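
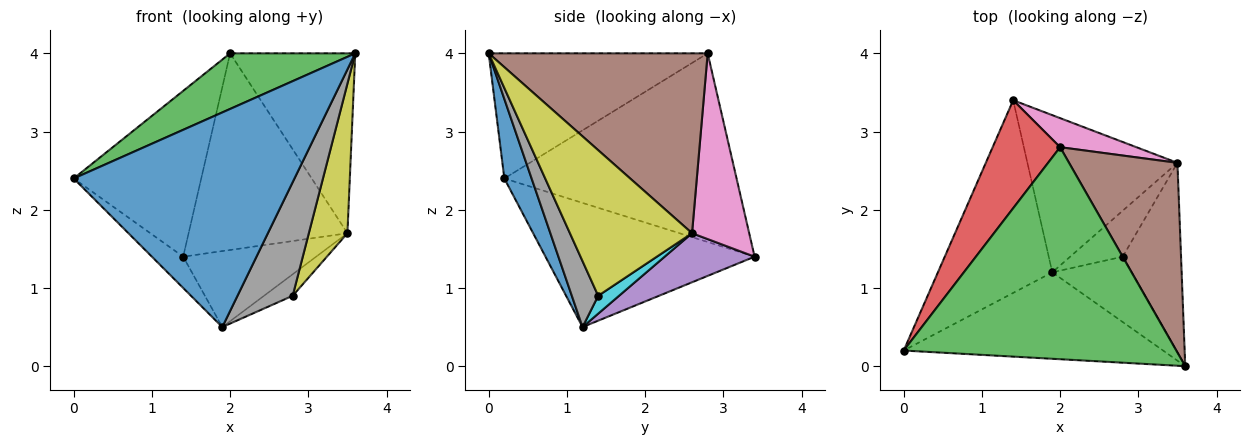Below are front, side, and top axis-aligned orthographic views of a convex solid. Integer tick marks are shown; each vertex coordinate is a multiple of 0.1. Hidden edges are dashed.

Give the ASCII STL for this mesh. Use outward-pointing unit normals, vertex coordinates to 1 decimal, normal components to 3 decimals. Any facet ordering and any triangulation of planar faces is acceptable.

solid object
 facet normal 0.114 -0.922 -0.371
  outer loop
   vertex 1.9 1.2 0.5
   vertex 3.6 0.0 4.0
   vertex 0.0 0.2 2.4
  endloop
 endfacet
 facet normal -0.731 0.109 -0.673
  outer loop
   vertex 1.9 1.2 0.5
   vertex 0.0 0.2 2.4
   vertex 1.4 3.4 1.4
  endloop
 endfacet
 facet normal -0.406 -0.232 0.884
  outer loop
   vertex 2.0 2.8 4.0
   vertex 0.0 0.2 2.4
   vertex 3.6 0.0 4.0
  endloop
 endfacet
 facet normal -0.836 0.459 0.299
  outer loop
   vertex 2.0 2.8 4.0
   vertex 1.4 3.4 1.4
   vertex 0.0 0.2 2.4
  endloop
 endfacet
 facet normal 0.282 0.418 -0.864
  outer loop
   vertex 3.5 2.6 1.7
   vertex 1.9 1.2 0.5
   vertex 1.4 3.4 1.4
  endloop
 endfacet
 facet normal 0.769 0.440 0.464
  outer loop
   vertex 3.5 2.6 1.7
   vertex 2.0 2.8 4.0
   vertex 3.6 0.0 4.0
  endloop
 endfacet
 facet normal 0.335 0.932 0.138
  outer loop
   vertex 3.5 2.6 1.7
   vertex 1.4 3.4 1.4
   vertex 2.0 2.8 4.0
  endloop
 endfacet
 facet normal 0.383 -0.801 -0.460
  outer loop
   vertex 2.8 1.4 0.9
   vertex 3.6 0.0 4.0
   vertex 1.9 1.2 0.5
  endloop
 endfacet
 facet normal 0.891 -0.282 -0.357
  outer loop
   vertex 2.8 1.4 0.9
   vertex 3.5 2.6 1.7
   vertex 3.6 0.0 4.0
  endloop
 endfacet
 facet normal 0.295 0.405 -0.865
  outer loop
   vertex 2.8 1.4 0.9
   vertex 1.9 1.2 0.5
   vertex 3.5 2.6 1.7
  endloop
 endfacet
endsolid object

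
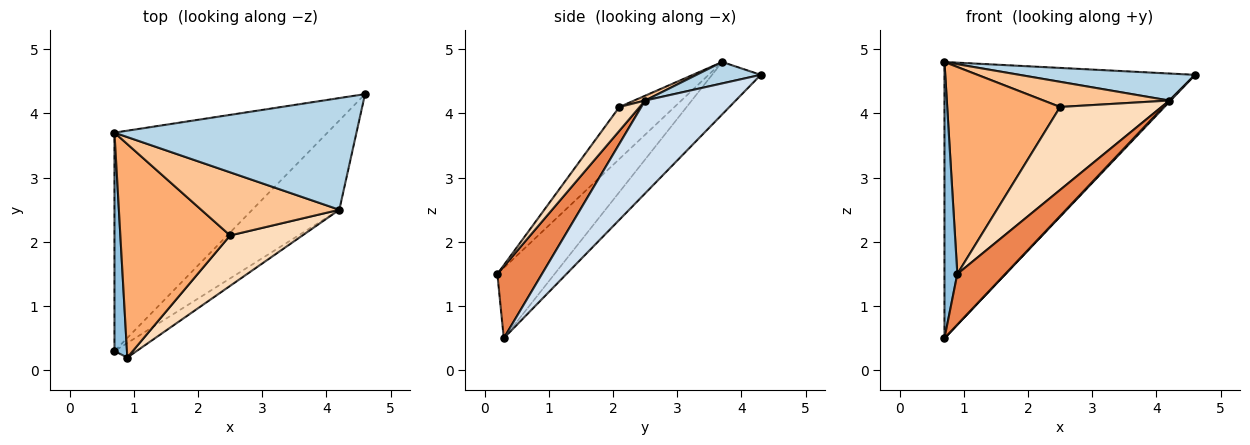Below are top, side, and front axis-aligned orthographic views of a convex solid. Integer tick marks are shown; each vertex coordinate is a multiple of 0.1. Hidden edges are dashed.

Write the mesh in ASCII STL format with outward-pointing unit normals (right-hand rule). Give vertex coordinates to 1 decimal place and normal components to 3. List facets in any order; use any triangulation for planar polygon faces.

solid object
 facet normal -0.151 0.775 -0.613
  outer loop
   vertex 0.7 0.3 0.5
   vertex 0.7 3.7 4.8
   vertex 4.6 4.3 4.6
  endloop
 endfacet
 facet normal -0.961 -0.216 0.171
  outer loop
   vertex 0.7 0.3 0.5
   vertex 0.9 0.2 1.5
   vertex 0.7 3.7 4.8
  endloop
 endfacet
 facet normal 0.086 -0.234 0.968
  outer loop
   vertex 4.2 2.5 4.2
   vertex 4.6 4.3 4.6
   vertex 0.7 3.7 4.8
  endloop
 endfacet
 facet normal 0.729 -0.010 -0.684
  outer loop
   vertex 4.2 2.5 4.2
   vertex 0.7 0.3 0.5
   vertex 4.6 4.3 4.6
  endloop
 endfacet
 facet normal 0.667 -0.716 -0.205
  outer loop
   vertex 4.2 2.5 4.2
   vertex 0.9 0.2 1.5
   vertex 0.7 0.3 0.5
  endloop
 endfacet
 facet normal -0.322 -0.659 0.680
  outer loop
   vertex 2.5 2.1 4.1
   vertex 0.7 3.7 4.8
   vertex 0.9 0.2 1.5
  endloop
 endfacet
 facet normal 0.032 -0.370 0.929
  outer loop
   vertex 2.5 2.1 4.1
   vertex 4.2 2.5 4.2
   vertex 0.7 3.7 4.8
  endloop
 endfacet
 facet normal 0.168 -0.842 0.512
  outer loop
   vertex 2.5 2.1 4.1
   vertex 0.9 0.2 1.5
   vertex 4.2 2.5 4.2
  endloop
 endfacet
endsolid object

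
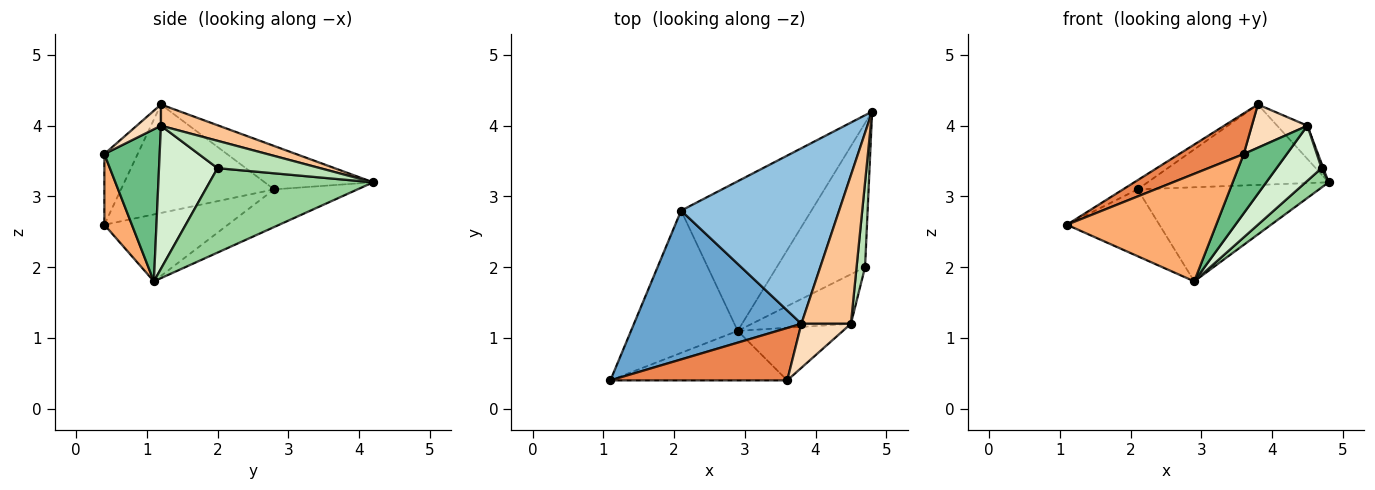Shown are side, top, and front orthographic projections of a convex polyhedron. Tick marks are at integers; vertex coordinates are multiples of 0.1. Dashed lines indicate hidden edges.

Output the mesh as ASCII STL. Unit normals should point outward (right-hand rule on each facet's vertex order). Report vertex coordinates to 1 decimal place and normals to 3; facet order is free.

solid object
 facet normal -0.543 0.052 0.838
  outer loop
   vertex 2.1 2.8 3.1
   vertex 1.1 0.4 2.6
   vertex 3.8 1.2 4.3
  endloop
 endfacet
 facet normal -0.242 0.404 0.882
  outer loop
   vertex 2.1 2.8 3.1
   vertex 3.8 1.2 4.3
   vertex 4.8 4.2 3.2
  endloop
 endfacet
 facet normal -0.494 0.370 -0.787
  outer loop
   vertex 2.1 2.8 3.1
   vertex 2.9 1.1 1.8
   vertex 1.1 0.4 2.6
  endloop
 endfacet
 facet normal -0.238 0.517 -0.822
  outer loop
   vertex 2.1 2.8 3.1
   vertex 4.8 4.2 3.2
   vertex 2.9 1.1 1.8
  endloop
 endfacet
 facet normal -0.301 -0.584 0.754
  outer loop
   vertex 3.6 0.4 3.6
   vertex 3.8 1.2 4.3
   vertex 1.1 0.4 2.6
  endloop
 endfacet
 facet normal 0.165 -0.896 -0.413
  outer loop
   vertex 3.6 0.4 3.6
   vertex 1.1 0.4 2.6
   vertex 2.9 1.1 1.8
  endloop
 endfacet
 facet normal 0.386 0.201 0.900
  outer loop
   vertex 4.5 1.2 4.0
   vertex 4.8 4.2 3.2
   vertex 3.8 1.2 4.3
  endloop
 endfacet
 facet normal 0.292 -0.670 0.682
  outer loop
   vertex 4.5 1.2 4.0
   vertex 3.8 1.2 4.3
   vertex 3.6 0.4 3.6
  endloop
 endfacet
 facet normal 0.692 -0.539 -0.479
  outer loop
   vertex 4.5 1.2 4.0
   vertex 3.6 0.4 3.6
   vertex 2.9 1.1 1.8
  endloop
 endfacet
 facet normal 0.688 -0.097 -0.719
  outer loop
   vertex 4.7 2.0 3.4
   vertex 2.9 1.1 1.8
   vertex 4.8 4.2 3.2
  endloop
 endfacet
 facet normal 0.955 -0.016 0.296
  outer loop
   vertex 4.7 2.0 3.4
   vertex 4.8 4.2 3.2
   vertex 4.5 1.2 4.0
  endloop
 endfacet
 facet normal 0.695 -0.535 -0.481
  outer loop
   vertex 4.7 2.0 3.4
   vertex 4.5 1.2 4.0
   vertex 2.9 1.1 1.8
  endloop
 endfacet
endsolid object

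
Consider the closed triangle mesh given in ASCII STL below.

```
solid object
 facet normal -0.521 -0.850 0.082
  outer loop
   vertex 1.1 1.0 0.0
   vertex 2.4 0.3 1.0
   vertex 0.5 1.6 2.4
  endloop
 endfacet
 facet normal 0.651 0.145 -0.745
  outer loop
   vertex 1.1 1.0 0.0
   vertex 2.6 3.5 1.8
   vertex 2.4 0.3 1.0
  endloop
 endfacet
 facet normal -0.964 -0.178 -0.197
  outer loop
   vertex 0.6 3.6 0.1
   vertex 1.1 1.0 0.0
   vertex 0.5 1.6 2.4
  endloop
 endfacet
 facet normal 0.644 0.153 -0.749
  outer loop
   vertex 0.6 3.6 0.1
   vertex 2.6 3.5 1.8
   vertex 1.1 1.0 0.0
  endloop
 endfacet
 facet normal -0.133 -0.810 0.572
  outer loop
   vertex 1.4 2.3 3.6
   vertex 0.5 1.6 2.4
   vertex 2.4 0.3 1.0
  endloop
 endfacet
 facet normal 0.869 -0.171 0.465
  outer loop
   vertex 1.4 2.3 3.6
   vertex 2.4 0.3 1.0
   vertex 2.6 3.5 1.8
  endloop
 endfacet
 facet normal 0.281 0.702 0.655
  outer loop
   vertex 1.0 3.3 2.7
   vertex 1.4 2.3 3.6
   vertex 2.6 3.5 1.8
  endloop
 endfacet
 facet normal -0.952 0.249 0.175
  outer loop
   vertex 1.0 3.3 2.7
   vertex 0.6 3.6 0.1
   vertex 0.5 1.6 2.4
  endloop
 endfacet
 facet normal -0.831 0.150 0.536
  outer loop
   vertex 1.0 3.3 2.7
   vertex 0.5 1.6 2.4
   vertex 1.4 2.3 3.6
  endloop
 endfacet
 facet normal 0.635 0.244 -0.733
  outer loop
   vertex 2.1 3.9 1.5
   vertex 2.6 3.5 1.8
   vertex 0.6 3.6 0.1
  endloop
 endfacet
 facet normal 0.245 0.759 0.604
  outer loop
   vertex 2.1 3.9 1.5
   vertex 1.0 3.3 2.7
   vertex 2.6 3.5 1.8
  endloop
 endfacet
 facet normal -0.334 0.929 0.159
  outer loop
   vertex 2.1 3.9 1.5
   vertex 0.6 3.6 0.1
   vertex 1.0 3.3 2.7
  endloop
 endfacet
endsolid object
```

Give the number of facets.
12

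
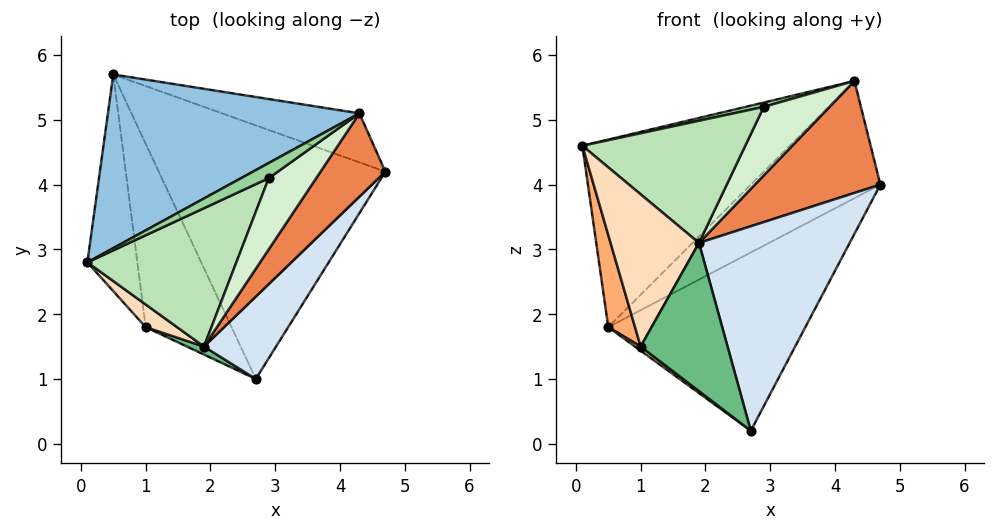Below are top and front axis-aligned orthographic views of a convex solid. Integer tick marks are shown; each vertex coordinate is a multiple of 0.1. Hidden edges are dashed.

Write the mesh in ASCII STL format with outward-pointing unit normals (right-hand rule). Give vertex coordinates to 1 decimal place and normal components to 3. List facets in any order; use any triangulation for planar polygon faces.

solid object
 facet normal 0.535 0.486 -0.691
  outer loop
   vertex 2.7 1.0 0.2
   vertex 0.5 5.7 1.8
   vertex 4.7 4.2 4.0
  endloop
 endfacet
 facet normal -0.491 0.639 0.592
  outer loop
   vertex 4.3 5.1 5.6
   vertex 0.5 5.7 1.8
   vertex 0.1 2.8 4.6
  endloop
 endfacet
 facet normal 0.469 0.815 -0.341
  outer loop
   vertex 4.3 5.1 5.6
   vertex 4.7 4.2 4.0
   vertex 0.5 5.7 1.8
  endloop
 endfacet
 facet normal 0.612 -0.733 0.295
  outer loop
   vertex 1.9 1.5 3.1
   vertex 2.7 1.0 0.2
   vertex 4.7 4.2 4.0
  endloop
 endfacet
 facet normal 0.503 -0.694 0.516
  outer loop
   vertex 1.9 1.5 3.1
   vertex 4.7 4.2 4.0
   vertex 4.3 5.1 5.6
  endloop
 endfacet
 facet normal -0.964 -0.105 -0.246
  outer loop
   vertex 1.0 1.8 1.5
   vertex 0.1 2.8 4.6
   vertex 0.5 5.7 1.8
  endloop
 endfacet
 facet normal -0.613 -0.018 -0.790
  outer loop
   vertex 1.0 1.8 1.5
   vertex 0.5 5.7 1.8
   vertex 2.7 1.0 0.2
  endloop
 endfacet
 facet normal -0.509 -0.851 0.127
  outer loop
   vertex 1.0 1.8 1.5
   vertex 1.9 1.5 3.1
   vertex 0.1 2.8 4.6
  endloop
 endfacet
 facet normal -0.394 -0.918 0.050
  outer loop
   vertex 1.0 1.8 1.5
   vertex 2.7 1.0 0.2
   vertex 1.9 1.5 3.1
  endloop
 endfacet
 facet normal -0.078 -0.274 0.959
  outer loop
   vertex 2.9 4.1 5.2
   vertex 4.3 5.1 5.6
   vertex 0.1 2.8 4.6
  endloop
 endfacet
 facet normal 0.145 -0.655 0.742
  outer loop
   vertex 2.9 4.1 5.2
   vertex 0.1 2.8 4.6
   vertex 1.9 1.5 3.1
  endloop
 endfacet
 facet normal 0.278 -0.666 0.692
  outer loop
   vertex 2.9 4.1 5.2
   vertex 1.9 1.5 3.1
   vertex 4.3 5.1 5.6
  endloop
 endfacet
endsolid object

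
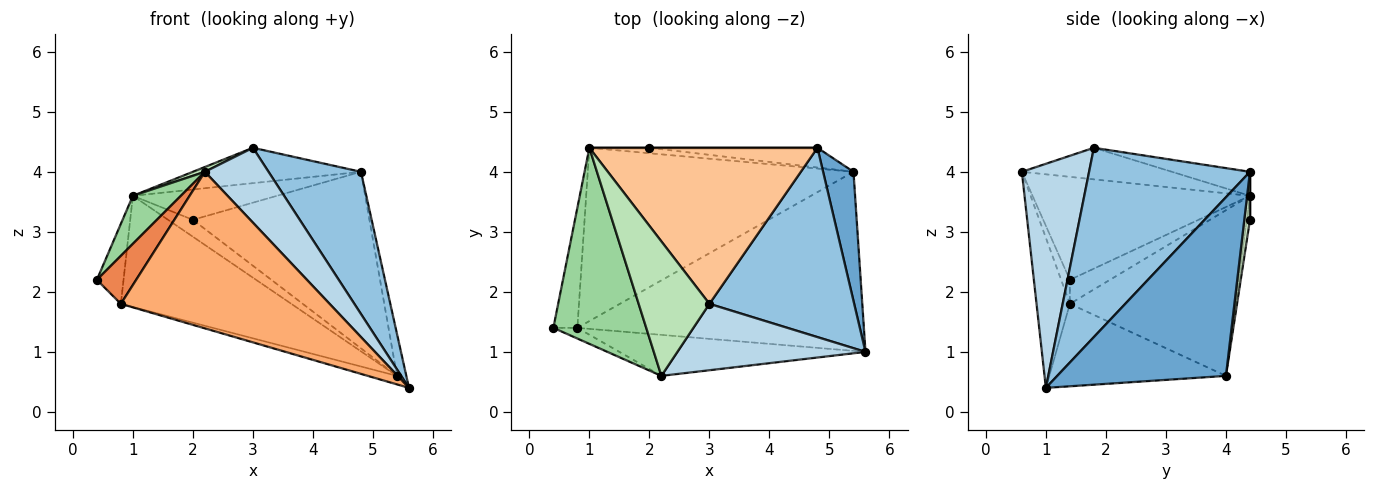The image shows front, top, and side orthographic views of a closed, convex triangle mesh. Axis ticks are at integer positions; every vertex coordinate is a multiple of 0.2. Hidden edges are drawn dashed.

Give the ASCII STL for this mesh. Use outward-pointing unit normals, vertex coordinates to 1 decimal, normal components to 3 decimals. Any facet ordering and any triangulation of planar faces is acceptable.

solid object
 facet normal 0.984 0.054 0.167
  outer loop
   vertex 5.4 4.0 0.6
   vertex 4.8 4.4 4.0
   vertex 5.6 1.0 0.4
  endloop
 endfacet
 facet normal 0.723 -0.415 0.553
  outer loop
   vertex 3.0 1.8 4.4
   vertex 5.6 1.0 0.4
   vertex 4.8 4.4 4.0
  endloop
 endfacet
 facet normal 0.620 -0.587 0.520
  outer loop
   vertex 3.0 1.8 4.4
   vertex 2.2 0.6 4.0
   vertex 5.6 1.0 0.4
  endloop
 endfacet
 facet normal -0.276 0.046 -0.960
  outer loop
   vertex 0.8 1.4 1.8
   vertex 5.4 4.0 0.6
   vertex 5.6 1.0 0.4
  endloop
 endfacet
 facet normal -0.212 -0.954 -0.212
  outer loop
   vertex 0.8 1.4 1.8
   vertex 2.2 0.6 4.0
   vertex 0.4 1.4 2.2
  endloop
 endfacet
 facet normal -0.153 -0.956 -0.250
  outer loop
   vertex 0.8 1.4 1.8
   vertex 5.6 1.0 0.4
   vertex 2.2 0.6 4.0
  endloop
 endfacet
 facet normal -0.102 0.220 0.970
  outer loop
   vertex 1.0 4.4 3.6
   vertex 3.0 1.8 4.4
   vertex 4.8 4.4 4.0
  endloop
 endfacet
 facet normal -0.640 0.426 -0.640
  outer loop
   vertex 1.0 4.4 3.6
   vertex 0.8 1.4 1.8
   vertex 0.4 1.4 2.2
  endloop
 endfacet
 facet normal -0.465 0.478 -0.745
  outer loop
   vertex 1.0 4.4 3.6
   vertex 5.4 4.0 0.6
   vertex 0.8 1.4 1.8
  endloop
 endfacet
 facet normal -0.733 -0.162 0.661
  outer loop
   vertex 1.0 4.4 3.6
   vertex 0.4 1.4 2.2
   vertex 2.2 0.6 4.0
  endloop
 endfacet
 facet normal -0.407 -0.033 0.913
  outer loop
   vertex 1.0 4.4 3.6
   vertex 2.2 0.6 4.0
   vertex 3.0 1.8 4.4
  endloop
 endfacet
 facet normal 0.032 0.993 -0.111
  outer loop
   vertex 2.0 4.4 3.2
   vertex 4.8 4.4 4.0
   vertex 5.4 4.0 0.6
  endloop
 endfacet
 facet normal 0.000 1.000 0.000
  outer loop
   vertex 2.0 4.4 3.2
   vertex 1.0 4.4 3.6
   vertex 4.8 4.4 4.0
  endloop
 endfacet
 facet normal -0.122 0.945 -0.305
  outer loop
   vertex 2.0 4.4 3.2
   vertex 5.4 4.0 0.6
   vertex 1.0 4.4 3.6
  endloop
 endfacet
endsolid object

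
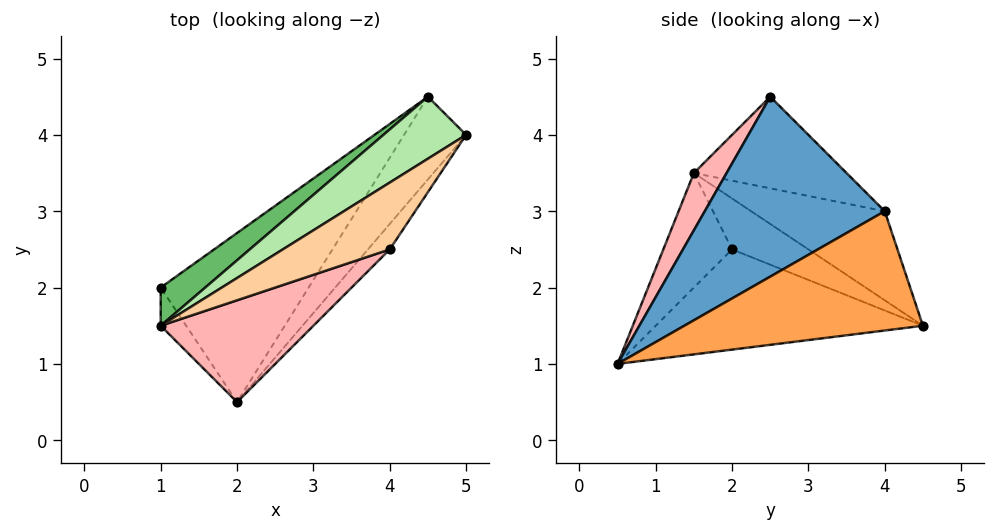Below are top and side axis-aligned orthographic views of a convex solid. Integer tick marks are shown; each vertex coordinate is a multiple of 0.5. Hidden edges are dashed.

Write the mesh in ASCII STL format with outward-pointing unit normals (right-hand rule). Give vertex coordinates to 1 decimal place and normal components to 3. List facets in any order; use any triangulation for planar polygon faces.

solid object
 facet normal 0.782 -0.616 -0.095
  outer loop
   vertex 4.0 2.5 4.5
   vertex 2.0 0.5 1.0
   vertex 5.0 4.0 3.0
  endloop
 endfacet
 facet normal -0.511 0.413 -0.754
  outer loop
   vertex 4.5 4.5 1.5
   vertex 2.0 0.5 1.0
   vertex 1.0 2.0 2.5
  endloop
 endfacet
 facet normal 0.795 -0.445 -0.413
  outer loop
   vertex 4.5 4.5 1.5
   vertex 5.0 4.0 3.0
   vertex 2.0 0.5 1.0
  endloop
 endfacet
 facet normal -0.418 0.766 0.488
  outer loop
   vertex 1.0 1.5 3.5
   vertex 4.0 2.5 4.5
   vertex 5.0 4.0 3.0
  endloop
 endfacet
 facet normal -0.455 0.796 0.398
  outer loop
   vertex 1.0 1.5 3.5
   vertex 4.5 4.5 1.5
   vertex 1.0 2.0 2.5
  endloop
 endfacet
 facet normal -0.445 0.795 0.413
  outer loop
   vertex 1.0 1.5 3.5
   vertex 5.0 4.0 3.0
   vertex 4.5 4.5 1.5
  endloop
 endfacet
 facet normal -0.896 -0.398 -0.199
  outer loop
   vertex 1.0 1.5 3.5
   vertex 1.0 2.0 2.5
   vertex 2.0 0.5 1.0
  endloop
 endfacet
 facet normal 0.158 -0.894 0.420
  outer loop
   vertex 1.0 1.5 3.5
   vertex 2.0 0.5 1.0
   vertex 4.0 2.5 4.5
  endloop
 endfacet
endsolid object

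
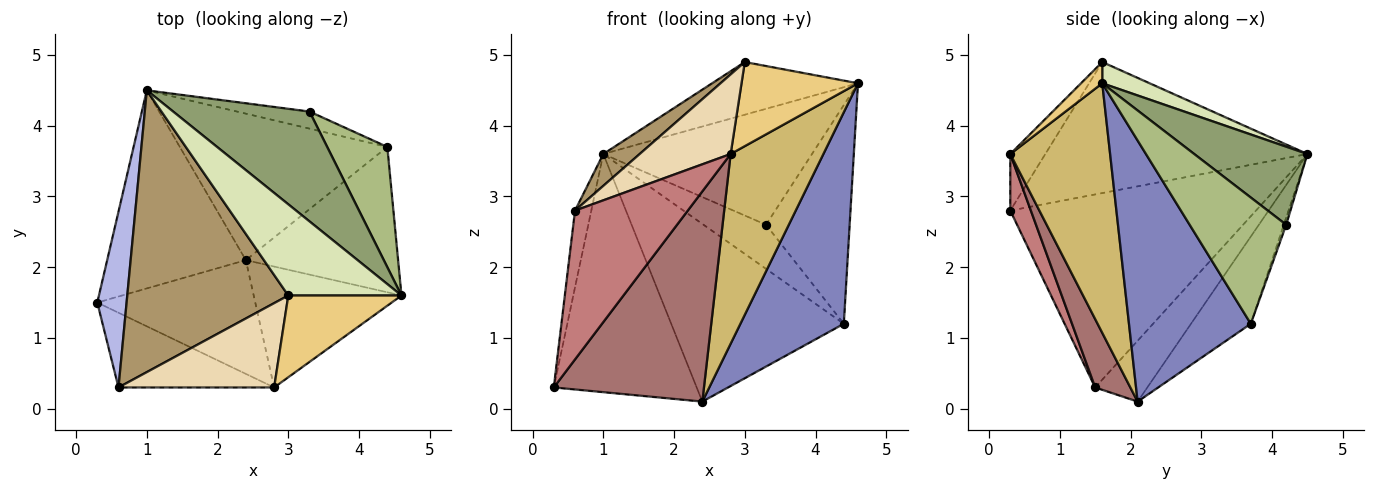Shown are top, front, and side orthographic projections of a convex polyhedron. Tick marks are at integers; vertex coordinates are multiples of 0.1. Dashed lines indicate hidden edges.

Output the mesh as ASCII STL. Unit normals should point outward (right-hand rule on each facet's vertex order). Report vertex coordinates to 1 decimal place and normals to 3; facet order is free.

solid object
 facet normal -0.270 0.740 -0.616
  outer loop
   vertex 2.4 2.1 0.1
   vertex 0.3 1.5 0.3
   vertex 1.0 4.5 3.6
  endloop
 endfacet
 facet normal 0.697 -0.591 -0.406
  outer loop
   vertex 4.4 3.7 1.2
   vertex 4.6 1.6 4.6
   vertex 2.4 2.1 0.1
  endloop
 endfacet
 facet normal -0.258 0.745 -0.614
  outer loop
   vertex 4.4 3.7 1.2
   vertex 2.4 2.1 0.1
   vertex 1.0 4.5 3.6
  endloop
 endfacet
 facet normal -0.987 0.065 0.150
  outer loop
   vertex 0.6 0.3 2.8
   vertex 1.0 4.5 3.6
   vertex 0.3 1.5 0.3
  endloop
 endfacet
 facet normal 0.366 0.675 0.640
  outer loop
   vertex 3.3 4.2 2.6
   vertex 1.0 4.5 3.6
   vertex 4.6 1.6 4.6
  endloop
 endfacet
 facet normal 0.711 0.616 0.339
  outer loop
   vertex 3.3 4.2 2.6
   vertex 4.6 1.6 4.6
   vertex 4.4 3.7 1.2
  endloop
 endfacet
 facet normal -0.035 0.932 -0.361
  outer loop
   vertex 3.3 4.2 2.6
   vertex 4.4 3.7 1.2
   vertex 1.0 4.5 3.6
  endloop
 endfacet
 facet normal 0.160 0.494 0.855
  outer loop
   vertex 3.0 1.6 4.9
   vertex 4.6 1.6 4.6
   vertex 1.0 4.5 3.6
  endloop
 endfacet
 facet normal -0.629 -0.087 0.773
  outer loop
   vertex 3.0 1.6 4.9
   vertex 1.0 4.5 3.6
   vertex 0.6 0.3 2.8
  endloop
 endfacet
 facet normal 0.672 -0.624 -0.398
  outer loop
   vertex 2.8 0.3 3.6
   vertex 2.4 2.1 0.1
   vertex 4.6 1.6 4.6
  endloop
 endfacet
 facet normal 0.130 -0.711 0.691
  outer loop
   vertex 2.8 0.3 3.6
   vertex 4.6 1.6 4.6
   vertex 3.0 1.6 4.9
  endloop
 endfacet
 facet normal -0.256 -0.664 0.703
  outer loop
   vertex 2.8 0.3 3.6
   vertex 3.0 1.6 4.9
   vertex 0.6 0.3 2.8
  endloop
 endfacet
 facet normal 0.202 -0.861 -0.466
  outer loop
   vertex 2.8 0.3 3.6
   vertex 0.3 1.5 0.3
   vertex 2.4 2.1 0.1
  endloop
 endfacet
 facet normal 0.161 -0.882 -0.443
  outer loop
   vertex 2.8 0.3 3.6
   vertex 0.6 0.3 2.8
   vertex 0.3 1.5 0.3
  endloop
 endfacet
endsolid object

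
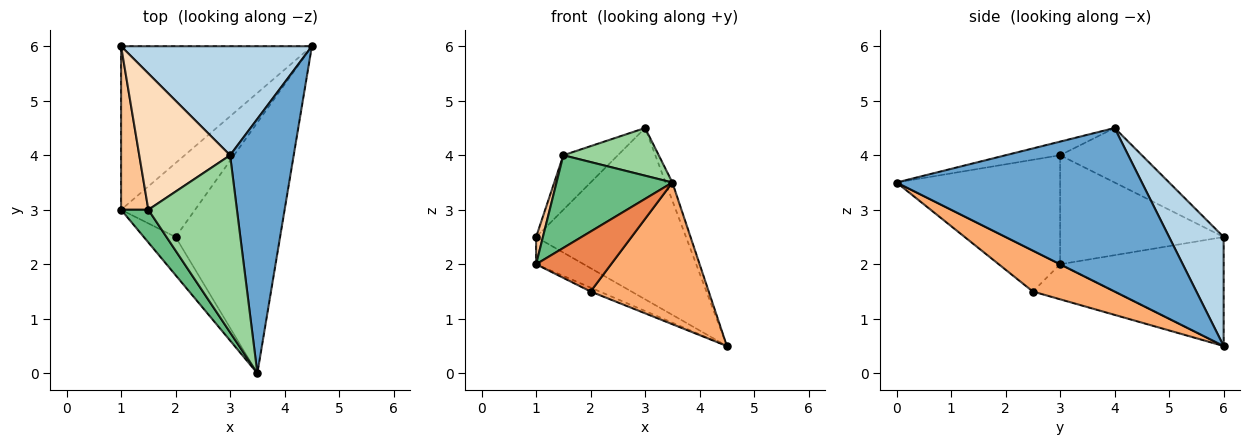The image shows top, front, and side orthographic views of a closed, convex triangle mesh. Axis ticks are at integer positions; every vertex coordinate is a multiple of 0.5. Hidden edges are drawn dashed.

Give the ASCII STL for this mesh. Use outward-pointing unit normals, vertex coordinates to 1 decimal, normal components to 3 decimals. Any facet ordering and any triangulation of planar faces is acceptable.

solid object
 facet normal 0.932 0.026 0.362
  outer loop
   vertex 3.0 4.0 4.5
   vertex 3.5 0.0 3.5
   vertex 4.5 6.0 0.5
  endloop
 endfacet
 facet normal -0.491 0.143 -0.859
  outer loop
   vertex 1.0 6.0 2.5
   vertex 4.5 6.0 0.5
   vertex 1.0 3.0 2.0
  endloop
 endfacet
 facet normal 0.293 0.807 0.513
  outer loop
   vertex 1.0 6.0 2.5
   vertex 3.0 4.0 4.5
   vertex 4.5 6.0 0.5
  endloop
 endfacet
 facet normal -0.428 0.048 -0.903
  outer loop
   vertex 2.0 2.5 1.5
   vertex 1.0 3.0 2.0
   vertex 4.5 6.0 0.5
  endloop
 endfacet
 facet normal -0.568 -0.694 -0.442
  outer loop
   vertex 2.0 2.5 1.5
   vertex 3.5 0.0 3.5
   vertex 1.0 3.0 2.0
  endloop
 endfacet
 facet normal 0.322 -0.466 -0.824
  outer loop
   vertex 2.0 2.5 1.5
   vertex 4.5 6.0 0.5
   vertex 3.5 0.0 3.5
  endloop
 endfacet
 facet normal -0.969 -0.040 0.242
  outer loop
   vertex 1.5 3.0 4.0
   vertex 1.0 6.0 2.5
   vertex 1.0 3.0 2.0
  endloop
 endfacet
 facet normal -0.487 0.324 0.811
  outer loop
   vertex 1.5 3.0 4.0
   vertex 3.0 4.0 4.5
   vertex 1.0 6.0 2.5
  endloop
 endfacet
 facet normal -0.800 -0.566 0.200
  outer loop
   vertex 1.5 3.0 4.0
   vertex 1.0 3.0 2.0
   vertex 3.5 0.0 3.5
  endloop
 endfacet
 facet normal -0.147 -0.257 0.955
  outer loop
   vertex 1.5 3.0 4.0
   vertex 3.5 0.0 3.5
   vertex 3.0 4.0 4.5
  endloop
 endfacet
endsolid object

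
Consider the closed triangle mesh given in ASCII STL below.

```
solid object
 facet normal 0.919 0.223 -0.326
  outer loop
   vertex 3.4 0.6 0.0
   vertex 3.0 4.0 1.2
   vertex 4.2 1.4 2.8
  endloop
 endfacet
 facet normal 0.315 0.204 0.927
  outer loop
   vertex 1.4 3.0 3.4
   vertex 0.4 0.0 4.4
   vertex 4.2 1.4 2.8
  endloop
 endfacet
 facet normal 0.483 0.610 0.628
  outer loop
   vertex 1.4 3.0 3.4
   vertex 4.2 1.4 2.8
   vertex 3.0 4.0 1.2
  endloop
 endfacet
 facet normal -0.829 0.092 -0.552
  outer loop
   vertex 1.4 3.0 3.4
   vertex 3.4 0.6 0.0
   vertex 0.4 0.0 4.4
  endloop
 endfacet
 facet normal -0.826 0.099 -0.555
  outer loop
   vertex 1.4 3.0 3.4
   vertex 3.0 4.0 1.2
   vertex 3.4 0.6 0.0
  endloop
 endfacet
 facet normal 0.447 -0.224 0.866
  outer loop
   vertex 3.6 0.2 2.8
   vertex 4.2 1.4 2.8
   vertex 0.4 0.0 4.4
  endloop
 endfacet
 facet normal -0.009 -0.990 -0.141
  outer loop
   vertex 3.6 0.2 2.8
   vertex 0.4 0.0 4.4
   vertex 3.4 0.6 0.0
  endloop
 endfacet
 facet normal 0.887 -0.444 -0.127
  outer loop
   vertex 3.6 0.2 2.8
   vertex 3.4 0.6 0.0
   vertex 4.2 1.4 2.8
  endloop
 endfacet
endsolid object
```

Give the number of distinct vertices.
6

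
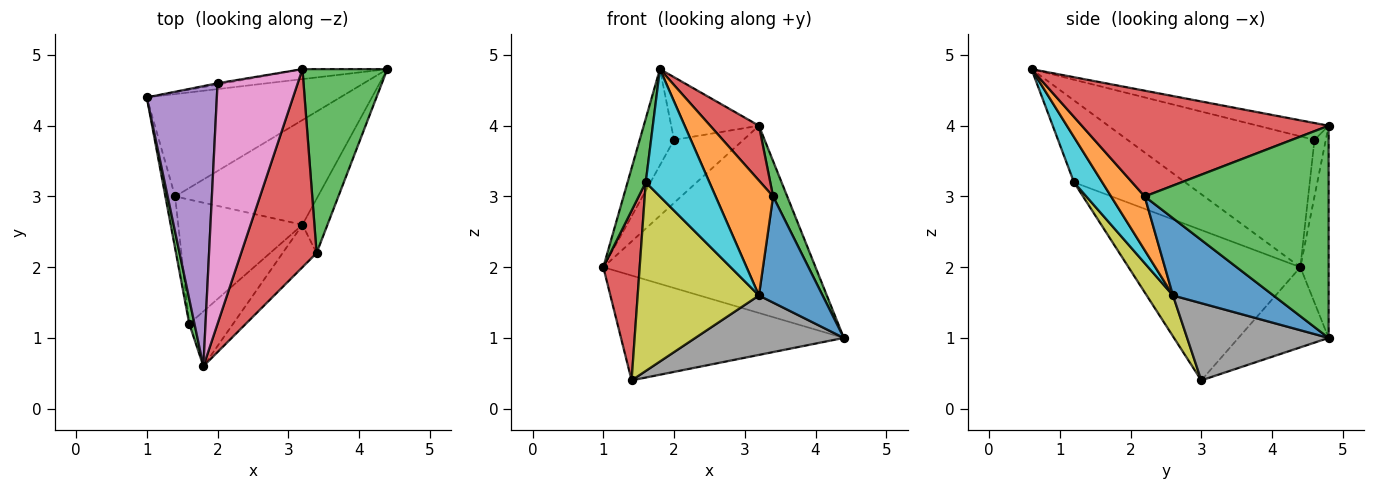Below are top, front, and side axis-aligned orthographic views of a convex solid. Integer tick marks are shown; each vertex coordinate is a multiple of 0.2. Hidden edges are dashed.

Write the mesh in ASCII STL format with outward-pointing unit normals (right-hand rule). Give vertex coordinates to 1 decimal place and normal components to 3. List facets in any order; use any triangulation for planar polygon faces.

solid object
 facet normal -0.278 0.687 -0.671
  outer loop
   vertex 1.4 3.0 0.4
   vertex 1.0 4.4 2.0
   vertex 4.4 4.8 1.0
  endloop
 endfacet
 facet normal -0.132 0.990 -0.053
  outer loop
   vertex 3.2 4.8 4.0
   vertex 4.4 4.8 1.0
   vertex 1.0 4.4 2.0
  endloop
 endfacet
 facet normal -0.985 -0.161 0.063
  outer loop
   vertex 1.6 1.2 3.2
   vertex 1.8 0.6 4.8
   vertex 1.0 4.4 2.0
  endloop
 endfacet
 facet normal -0.976 -0.207 -0.063
  outer loop
   vertex 1.6 1.2 3.2
   vertex 1.0 4.4 2.0
   vertex 1.4 3.0 0.4
  endloop
 endfacet
 facet normal -0.870 0.160 0.466
  outer loop
   vertex 2.0 4.6 3.8
   vertex 1.0 4.4 2.0
   vertex 1.8 0.6 4.8
  endloop
 endfacet
 facet normal -0.161 0.987 -0.020
  outer loop
   vertex 2.0 4.6 3.8
   vertex 3.2 4.8 4.0
   vertex 1.0 4.4 2.0
  endloop
 endfacet
 facet normal -0.199 0.247 0.948
  outer loop
   vertex 2.0 4.6 3.8
   vertex 1.8 0.6 4.8
   vertex 3.2 4.8 4.0
  endloop
 endfacet
 facet normal 0.425 -0.447 -0.787
  outer loop
   vertex 3.2 2.6 1.6
   vertex 1.4 3.0 0.4
   vertex 4.4 4.8 1.0
  endloop
 endfacet
 facet normal 0.178 -0.822 -0.541
  outer loop
   vertex 3.2 2.6 1.6
   vertex 1.6 1.2 3.2
   vertex 1.4 3.0 0.4
  endloop
 endfacet
 facet normal 0.378 -0.850 -0.366
  outer loop
   vertex 3.2 2.6 1.6
   vertex 1.8 0.6 4.8
   vertex 1.6 1.2 3.2
  endloop
 endfacet
 facet normal 0.815 -0.516 -0.264
  outer loop
   vertex 3.4 2.2 3.0
   vertex 3.2 2.6 1.6
   vertex 4.4 4.8 1.0
  endloop
 endfacet
 facet normal 0.481 -0.823 -0.304
  outer loop
   vertex 3.4 2.2 3.0
   vertex 1.8 0.6 4.8
   vertex 3.2 2.6 1.6
  endloop
 endfacet
 facet normal 0.926 -0.071 0.370
  outer loop
   vertex 3.4 2.2 3.0
   vertex 4.4 4.8 1.0
   vertex 3.2 4.8 4.0
  endloop
 endfacet
 facet normal 0.804 -0.159 0.573
  outer loop
   vertex 3.4 2.2 3.0
   vertex 3.2 4.8 4.0
   vertex 1.8 0.6 4.8
  endloop
 endfacet
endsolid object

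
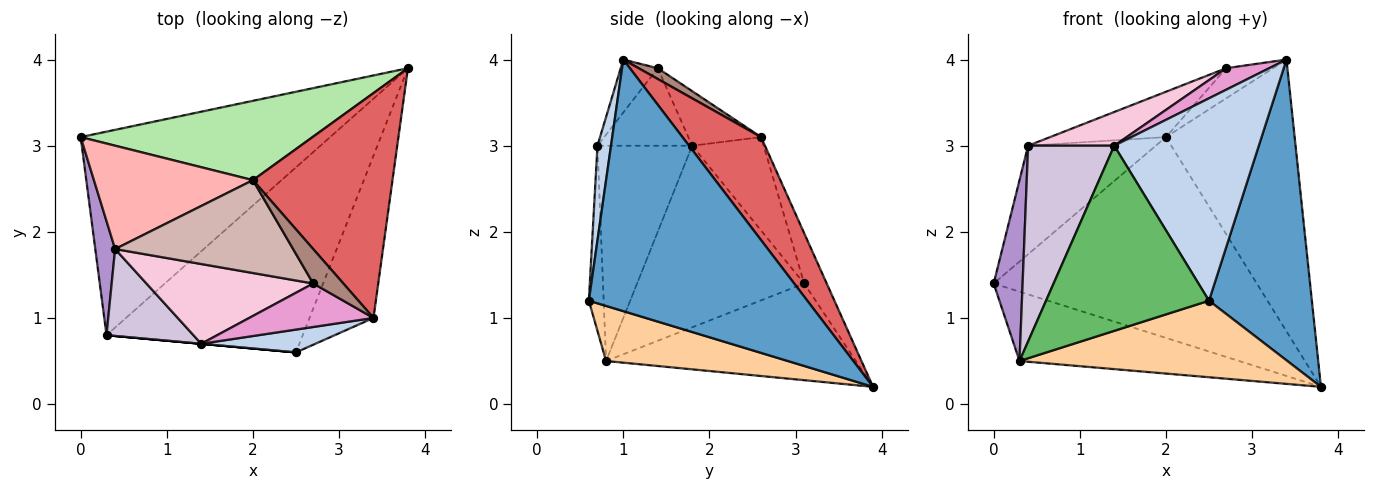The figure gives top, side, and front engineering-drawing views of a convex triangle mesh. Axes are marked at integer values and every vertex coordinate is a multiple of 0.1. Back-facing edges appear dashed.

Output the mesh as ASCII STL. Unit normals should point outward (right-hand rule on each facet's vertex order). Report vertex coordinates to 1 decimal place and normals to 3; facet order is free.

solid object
 facet normal 0.882 -0.415 -0.224
  outer loop
   vertex 3.4 1.0 4.0
   vertex 2.5 0.6 1.2
   vertex 3.8 3.9 0.2
  endloop
 endfacet
 facet normal 0.093 -0.989 0.112
  outer loop
   vertex 1.4 0.7 3.0
   vertex 2.5 0.6 1.2
   vertex 3.4 1.0 4.0
  endloop
 endfacet
 facet normal -0.344 0.303 -0.889
  outer loop
   vertex 0.3 0.8 0.5
   vertex 0.0 3.1 1.4
   vertex 3.8 3.9 0.2
  endloop
 endfacet
 facet normal 0.251 -0.370 -0.895
  outer loop
   vertex 0.3 0.8 0.5
   vertex 3.8 3.9 0.2
   vertex 2.5 0.6 1.2
  endloop
 endfacet
 facet normal -0.091 -0.996 0.000
  outer loop
   vertex 0.3 0.8 0.5
   vertex 2.5 0.6 1.2
   vertex 1.4 0.7 3.0
  endloop
 endfacet
 facet normal -0.080 0.927 0.366
  outer loop
   vertex 2.0 2.6 3.1
   vertex 3.8 3.9 0.2
   vertex 0.0 3.1 1.4
  endloop
 endfacet
 facet normal 0.426 0.697 0.577
  outer loop
   vertex 2.0 2.6 3.1
   vertex 3.4 1.0 4.0
   vertex 3.8 3.9 0.2
  endloop
 endfacet
 facet normal -0.376 0.671 0.639
  outer loop
   vertex 0.4 1.8 3.0
   vertex 2.0 2.6 3.1
   vertex 0.0 3.1 1.4
  endloop
 endfacet
 facet normal -0.980 -0.170 0.107
  outer loop
   vertex 0.4 1.8 3.0
   vertex 0.0 3.1 1.4
   vertex 0.3 0.8 0.5
  endloop
 endfacet
 facet normal -0.709 -0.645 0.286
  outer loop
   vertex 0.4 1.8 3.0
   vertex 0.3 0.8 0.5
   vertex 1.4 0.7 3.0
  endloop
 endfacet
 facet normal 0.260 0.636 0.727
  outer loop
   vertex 2.7 1.4 3.9
   vertex 3.4 1.0 4.0
   vertex 2.0 2.6 3.1
  endloop
 endfacet
 facet normal -0.266 0.423 0.866
  outer loop
   vertex 2.7 1.4 3.9
   vertex 2.0 2.6 3.1
   vertex 0.4 1.8 3.0
  endloop
 endfacet
 facet normal -0.356 -0.415 0.837
  outer loop
   vertex 2.7 1.4 3.9
   vertex 1.4 0.7 3.0
   vertex 3.4 1.0 4.0
  endloop
 endfacet
 facet normal -0.394 -0.358 0.847
  outer loop
   vertex 2.7 1.4 3.9
   vertex 0.4 1.8 3.0
   vertex 1.4 0.7 3.0
  endloop
 endfacet
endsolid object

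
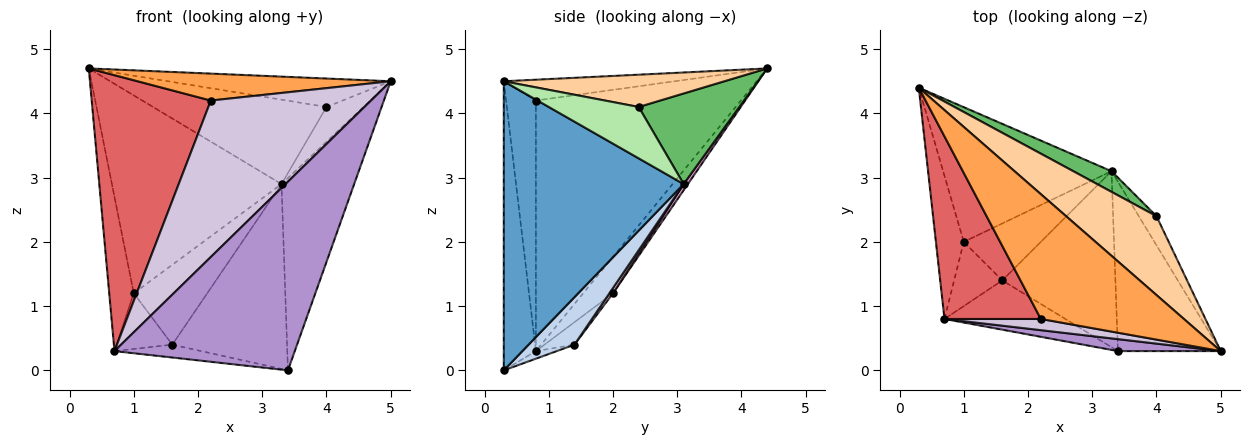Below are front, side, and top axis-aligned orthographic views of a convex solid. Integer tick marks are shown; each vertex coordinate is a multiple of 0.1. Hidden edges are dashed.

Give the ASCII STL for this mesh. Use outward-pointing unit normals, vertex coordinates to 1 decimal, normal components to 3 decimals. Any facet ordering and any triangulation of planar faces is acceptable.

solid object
 facet normal 0.881 0.356 -0.313
  outer loop
   vertex 3.3 3.1 2.9
   vertex 5.0 0.3 4.5
   vertex 3.4 0.3 0.0
  endloop
 endfacet
 facet normal 0.278 0.696 -0.662
  outer loop
   vertex 3.3 3.1 2.9
   vertex 3.4 0.3 0.0
   vertex 1.6 1.4 0.4
  endloop
 endfacet
 facet normal -0.141 -0.209 0.968
  outer loop
   vertex 2.2 0.8 4.2
   vertex 5.0 0.3 4.5
   vertex 0.3 4.4 4.7
  endloop
 endfacet
 facet normal 0.318 0.321 0.892
  outer loop
   vertex 4.0 2.4 4.1
   vertex 0.3 4.4 4.7
   vertex 5.0 0.3 4.5
  endloop
 endfacet
 facet normal 0.491 0.846 0.207
  outer loop
   vertex 4.0 2.4 4.1
   vertex 3.3 3.1 2.9
   vertex 0.3 4.4 4.7
  endloop
 endfacet
 facet normal 0.882 0.362 -0.303
  outer loop
   vertex 4.0 2.4 4.1
   vertex 5.0 0.3 4.5
   vertex 3.3 3.1 2.9
  endloop
 endfacet
 facet normal -0.820 -0.477 0.316
  outer loop
   vertex 0.7 0.8 0.3
   vertex 2.2 0.8 4.2
   vertex 0.3 4.4 4.7
  endloop
 endfacet
 facet normal -0.061 0.252 -0.966
  outer loop
   vertex 0.7 0.8 0.3
   vertex 1.6 1.4 0.4
   vertex 3.4 0.3 0.0
  endloop
 endfacet
 facet normal -0.175 -0.983 0.062
  outer loop
   vertex 0.7 0.8 0.3
   vertex 3.4 0.3 0.0
   vertex 5.0 0.3 4.5
  endloop
 endfacet
 facet normal -0.183 -0.981 0.070
  outer loop
   vertex 0.7 0.8 0.3
   vertex 5.0 0.3 4.5
   vertex 2.2 0.8 4.2
  endloop
 endfacet
 facet normal -0.665 0.547 -0.508
  outer loop
   vertex 1.0 2.0 1.2
   vertex 0.7 0.8 0.3
   vertex 0.3 4.4 4.7
  endloop
 endfacet
 facet normal -0.333 0.618 -0.713
  outer loop
   vertex 1.0 2.0 1.2
   vertex 1.6 1.4 0.4
   vertex 0.7 0.8 0.3
  endloop
 endfacet
 facet normal 0.021 0.826 -0.563
  outer loop
   vertex 1.0 2.0 1.2
   vertex 0.3 4.4 4.7
   vertex 3.3 3.1 2.9
  endloop
 endfacet
 facet normal 0.040 0.813 -0.580
  outer loop
   vertex 1.0 2.0 1.2
   vertex 3.3 3.1 2.9
   vertex 1.6 1.4 0.4
  endloop
 endfacet
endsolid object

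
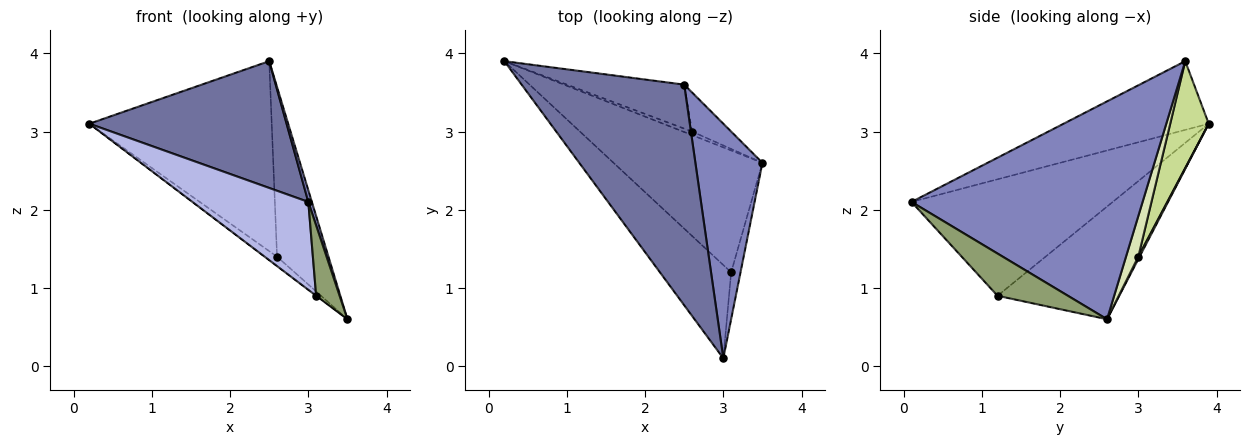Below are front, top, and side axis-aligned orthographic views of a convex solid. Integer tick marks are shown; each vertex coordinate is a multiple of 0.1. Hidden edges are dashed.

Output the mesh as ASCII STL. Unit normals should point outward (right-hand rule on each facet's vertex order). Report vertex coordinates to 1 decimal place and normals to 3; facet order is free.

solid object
 facet normal -0.344 -0.468 0.814
  outer loop
   vertex 2.5 3.6 3.9
   vertex 0.2 3.9 3.1
   vertex 3.0 0.1 2.1
  endloop
 endfacet
 facet normal 0.956 -0.015 0.294
  outer loop
   vertex 2.5 3.6 3.9
   vertex 3.0 0.1 2.1
   vertex 3.5 2.6 0.6
  endloop
 endfacet
 facet normal -0.603 0.002 -0.797
  outer loop
   vertex 3.1 1.2 0.9
   vertex 0.2 3.9 3.1
   vertex 3.5 2.6 0.6
  endloop
 endfacet
 facet normal -0.766 -0.441 -0.468
  outer loop
   vertex 3.1 1.2 0.9
   vertex 3.0 0.1 2.1
   vertex 0.2 3.9 3.1
  endloop
 endfacet
 facet normal 0.928 -0.309 -0.206
  outer loop
   vertex 3.1 1.2 0.9
   vertex 3.5 2.6 0.6
   vertex 3.0 0.1 2.1
  endloop
 endfacet
 facet normal 0.095 0.929 -0.357
  outer loop
   vertex 2.6 3.0 1.4
   vertex 3.5 2.6 0.6
   vertex 0.2 3.9 3.1
  endloop
 endfacet
 facet normal 0.201 0.954 -0.221
  outer loop
   vertex 2.6 3.0 1.4
   vertex 0.2 3.9 3.1
   vertex 2.5 3.6 3.9
  endloop
 endfacet
 facet normal 0.227 0.949 -0.219
  outer loop
   vertex 2.6 3.0 1.4
   vertex 2.5 3.6 3.9
   vertex 3.5 2.6 0.6
  endloop
 endfacet
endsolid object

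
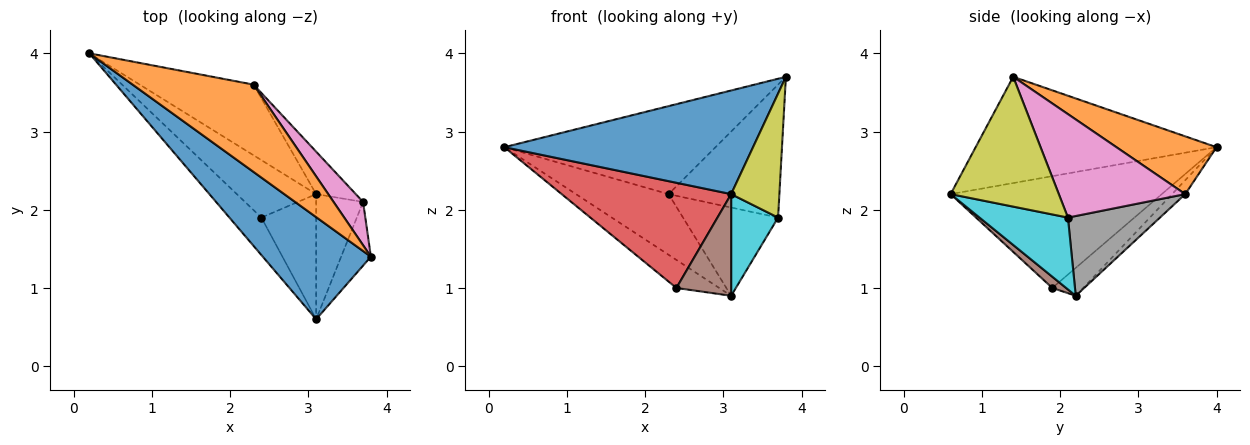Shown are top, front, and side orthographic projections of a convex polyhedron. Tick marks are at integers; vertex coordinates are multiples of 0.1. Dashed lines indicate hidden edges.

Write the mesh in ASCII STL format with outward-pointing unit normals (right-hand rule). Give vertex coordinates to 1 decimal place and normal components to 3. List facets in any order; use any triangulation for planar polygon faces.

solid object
 facet normal -0.568 -0.586 0.578
  outer loop
   vertex 3.1 0.6 2.2
   vertex 3.8 1.4 3.7
   vertex 0.2 4.0 2.8
  endloop
 endfacet
 facet normal 0.319 0.673 0.668
  outer loop
   vertex 2.3 3.6 2.2
   vertex 0.2 4.0 2.8
   vertex 3.8 1.4 3.7
  endloop
 endfacet
 facet normal -0.092 0.649 -0.755
  outer loop
   vertex 2.3 3.6 2.2
   vertex 3.1 2.2 0.9
   vertex 0.2 4.0 2.8
  endloop
 endfacet
 facet normal -0.761 -0.611 -0.218
  outer loop
   vertex 2.4 1.9 1.0
   vertex 3.1 0.6 2.2
   vertex 0.2 4.0 2.8
  endloop
 endfacet
 facet normal -0.302 0.418 -0.857
  outer loop
   vertex 2.4 1.9 1.0
   vertex 0.2 4.0 2.8
   vertex 3.1 2.2 0.9
  endloop
 endfacet
 facet normal 0.157 -0.623 -0.766
  outer loop
   vertex 2.4 1.9 1.0
   vertex 3.1 2.2 0.9
   vertex 3.1 0.6 2.2
  endloop
 endfacet
 facet normal 0.735 0.644 0.210
  outer loop
   vertex 3.7 2.1 1.9
   vertex 2.3 3.6 2.2
   vertex 3.8 1.4 3.7
  endloop
 endfacet
 facet normal 0.658 0.679 -0.327
  outer loop
   vertex 3.7 2.1 1.9
   vertex 3.1 2.2 0.9
   vertex 2.3 3.6 2.2
  endloop
 endfacet
 facet normal 0.894 -0.399 -0.205
  outer loop
   vertex 3.7 2.1 1.9
   vertex 3.8 1.4 3.7
   vertex 3.1 0.6 2.2
  endloop
 endfacet
 facet normal 0.765 -0.406 -0.500
  outer loop
   vertex 3.7 2.1 1.9
   vertex 3.1 0.6 2.2
   vertex 3.1 2.2 0.9
  endloop
 endfacet
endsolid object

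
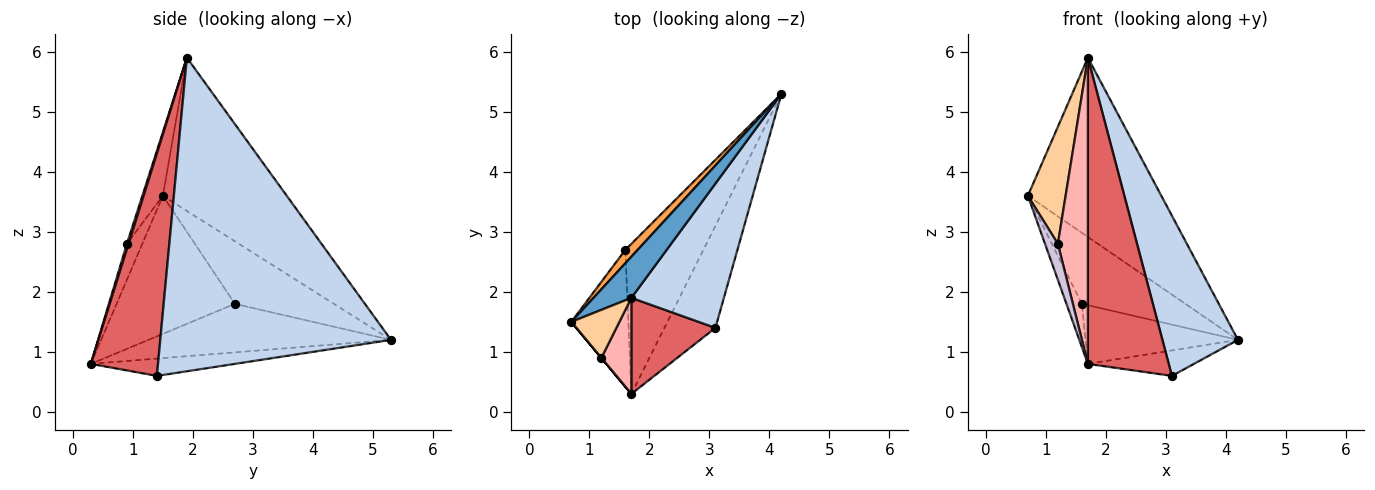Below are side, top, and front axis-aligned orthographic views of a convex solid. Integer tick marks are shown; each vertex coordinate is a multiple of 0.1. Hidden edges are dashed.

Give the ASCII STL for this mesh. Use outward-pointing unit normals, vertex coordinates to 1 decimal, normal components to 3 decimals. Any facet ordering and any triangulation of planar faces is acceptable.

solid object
 facet normal -0.671 0.723 0.166
  outer loop
   vertex 1.7 1.9 5.9
   vertex 4.2 5.3 1.2
   vertex 0.7 1.5 3.6
  endloop
 endfacet
 facet normal 0.915 -0.300 0.270
  outer loop
   vertex 1.7 1.9 5.9
   vertex 3.1 1.4 0.6
   vertex 4.2 5.3 1.2
  endloop
 endfacet
 facet normal -0.685 0.716 0.135
  outer loop
   vertex 1.6 2.7 1.8
   vertex 0.7 1.5 3.6
   vertex 4.2 5.3 1.2
  endloop
 endfacet
 facet normal -0.449 -0.827 0.339
  outer loop
   vertex 1.2 0.9 2.8
   vertex 1.7 1.9 5.9
   vertex 0.7 1.5 3.6
  endloop
 endfacet
 facet normal -0.312 0.230 -0.922
  outer loop
   vertex 1.7 0.3 0.8
   vertex 4.2 5.3 1.2
   vertex 3.1 1.4 0.6
  endloop
 endfacet
 facet normal -0.501 0.315 -0.806
  outer loop
   vertex 1.7 0.3 0.8
   vertex 1.6 2.7 1.8
   vertex 4.2 5.3 1.2
  endloop
 endfacet
 facet normal 0.621 -0.748 0.235
  outer loop
   vertex 1.7 0.3 0.8
   vertex 3.1 1.4 0.6
   vertex 1.7 1.9 5.9
  endloop
 endfacet
 facet normal 0.052 -0.953 0.299
  outer loop
   vertex 1.7 0.3 0.8
   vertex 1.7 1.9 5.9
   vertex 1.2 0.9 2.8
  endloop
 endfacet
 facet normal -0.918 0.120 -0.379
  outer loop
   vertex 1.7 0.3 0.8
   vertex 0.7 1.5 3.6
   vertex 1.6 2.7 1.8
  endloop
 endfacet
 facet normal -0.768 -0.640 0.000
  outer loop
   vertex 1.7 0.3 0.8
   vertex 1.2 0.9 2.8
   vertex 0.7 1.5 3.6
  endloop
 endfacet
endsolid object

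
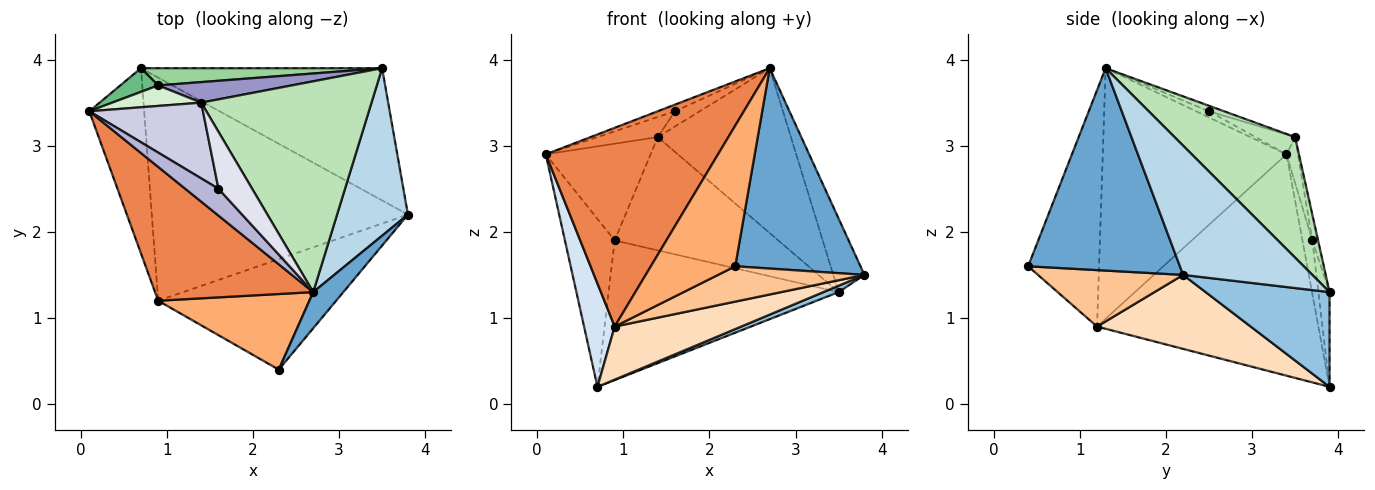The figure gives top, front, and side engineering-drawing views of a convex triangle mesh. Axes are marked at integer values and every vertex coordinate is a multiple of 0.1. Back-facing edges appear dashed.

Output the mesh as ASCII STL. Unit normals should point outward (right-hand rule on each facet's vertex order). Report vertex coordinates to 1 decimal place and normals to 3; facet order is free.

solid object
 facet normal 0.766 -0.632 0.114
  outer loop
   vertex 2.7 1.3 3.9
   vertex 2.3 0.4 1.6
   vertex 3.8 2.2 1.5
  endloop
 endfacet
 facet normal 0.365 -0.045 -0.930
  outer loop
   vertex 3.5 3.9 1.3
   vertex 3.8 2.2 1.5
   vertex 0.7 3.9 0.2
  endloop
 endfacet
 facet normal 0.858 0.207 0.471
  outer loop
   vertex 3.5 3.9 1.3
   vertex 2.7 1.3 3.9
   vertex 3.8 2.2 1.5
  endloop
 endfacet
 facet normal -0.962 -0.133 -0.238
  outer loop
   vertex 0.9 1.2 0.9
   vertex 0.1 3.4 2.9
   vertex 0.7 3.9 0.2
  endloop
 endfacet
 facet normal -0.663 -0.621 0.418
  outer loop
   vertex 0.9 1.2 0.9
   vertex 2.7 1.3 3.9
   vertex 0.1 3.4 2.9
  endloop
 endfacet
 facet normal -0.595 -0.708 0.381
  outer loop
   vertex 0.9 1.2 0.9
   vertex 2.3 0.4 1.6
   vertex 2.7 1.3 3.9
  endloop
 endfacet
 facet normal 0.289 -0.292 -0.912
  outer loop
   vertex 0.9 1.2 0.9
   vertex 3.8 2.2 1.5
   vertex 2.3 0.4 1.6
  endloop
 endfacet
 facet normal 0.271 -0.223 -0.937
  outer loop
   vertex 0.9 1.2 0.9
   vertex 0.7 3.9 0.2
   vertex 3.8 2.2 1.5
  endloop
 endfacet
 facet normal -0.193 0.972 0.137
  outer loop
   vertex 0.9 3.7 1.9
   vertex 0.7 3.9 0.2
   vertex 0.1 3.4 2.9
  endloop
 endfacet
 facet normal -0.048 0.991 0.122
  outer loop
   vertex 0.9 3.7 1.9
   vertex 3.5 3.9 1.3
   vertex 0.7 3.9 0.2
  endloop
 endfacet
 facet normal 0.487 0.538 0.688
  outer loop
   vertex 1.4 3.5 3.1
   vertex 2.7 1.3 3.9
   vertex 3.5 3.9 1.3
  endloop
 endfacet
 facet normal -0.107 0.973 0.207
  outer loop
   vertex 1.4 3.5 3.1
   vertex 0.9 3.7 1.9
   vertex 0.1 3.4 2.9
  endloop
 endfacet
 facet normal -0.035 0.983 0.178
  outer loop
   vertex 1.4 3.5 3.1
   vertex 3.5 3.9 1.3
   vertex 0.9 3.7 1.9
  endloop
 endfacet
 facet normal -0.177 0.236 0.956
  outer loop
   vertex 1.6 2.5 3.4
   vertex 0.1 3.4 2.9
   vertex 2.7 1.3 3.9
  endloop
 endfacet
 facet normal -0.166 0.253 0.953
  outer loop
   vertex 1.6 2.5 3.4
   vertex 1.4 3.5 3.1
   vertex 0.1 3.4 2.9
  endloop
 endfacet
 facet normal -0.155 0.255 0.954
  outer loop
   vertex 1.6 2.5 3.4
   vertex 2.7 1.3 3.9
   vertex 1.4 3.5 3.1
  endloop
 endfacet
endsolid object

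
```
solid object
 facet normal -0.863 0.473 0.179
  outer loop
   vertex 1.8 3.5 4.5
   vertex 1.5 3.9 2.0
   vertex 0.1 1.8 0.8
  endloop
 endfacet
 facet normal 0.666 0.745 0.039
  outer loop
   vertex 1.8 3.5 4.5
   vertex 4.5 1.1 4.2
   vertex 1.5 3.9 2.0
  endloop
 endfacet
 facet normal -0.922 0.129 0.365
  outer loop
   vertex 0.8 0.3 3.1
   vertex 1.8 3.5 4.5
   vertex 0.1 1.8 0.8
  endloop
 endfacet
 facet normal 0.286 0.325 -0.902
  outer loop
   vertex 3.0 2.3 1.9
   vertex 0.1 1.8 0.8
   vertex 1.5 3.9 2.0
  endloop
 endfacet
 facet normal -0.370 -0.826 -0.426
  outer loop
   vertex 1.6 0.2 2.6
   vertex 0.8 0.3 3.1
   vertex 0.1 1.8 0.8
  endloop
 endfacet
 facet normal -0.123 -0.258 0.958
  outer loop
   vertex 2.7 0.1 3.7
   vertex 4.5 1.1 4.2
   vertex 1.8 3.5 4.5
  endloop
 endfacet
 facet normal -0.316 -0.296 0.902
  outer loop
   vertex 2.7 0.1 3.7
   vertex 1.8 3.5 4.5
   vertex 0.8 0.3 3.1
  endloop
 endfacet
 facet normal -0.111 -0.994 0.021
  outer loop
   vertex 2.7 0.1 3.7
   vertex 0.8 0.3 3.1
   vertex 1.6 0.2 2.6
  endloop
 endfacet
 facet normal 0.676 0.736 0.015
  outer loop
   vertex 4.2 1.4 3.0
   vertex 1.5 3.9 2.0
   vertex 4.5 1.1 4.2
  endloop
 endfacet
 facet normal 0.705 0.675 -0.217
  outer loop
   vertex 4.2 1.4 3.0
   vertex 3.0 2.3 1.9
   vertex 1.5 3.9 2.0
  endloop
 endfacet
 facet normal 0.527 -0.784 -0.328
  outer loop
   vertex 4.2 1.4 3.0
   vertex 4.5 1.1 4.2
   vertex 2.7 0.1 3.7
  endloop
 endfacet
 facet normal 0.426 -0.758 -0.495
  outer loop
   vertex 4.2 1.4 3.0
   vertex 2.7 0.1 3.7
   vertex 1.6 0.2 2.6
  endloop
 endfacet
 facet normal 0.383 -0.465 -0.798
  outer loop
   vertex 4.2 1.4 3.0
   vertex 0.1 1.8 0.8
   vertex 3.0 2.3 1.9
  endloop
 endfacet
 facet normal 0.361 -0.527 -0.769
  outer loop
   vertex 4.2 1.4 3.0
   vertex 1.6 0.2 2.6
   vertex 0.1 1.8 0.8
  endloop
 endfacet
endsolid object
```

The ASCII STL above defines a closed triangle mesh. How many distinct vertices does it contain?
9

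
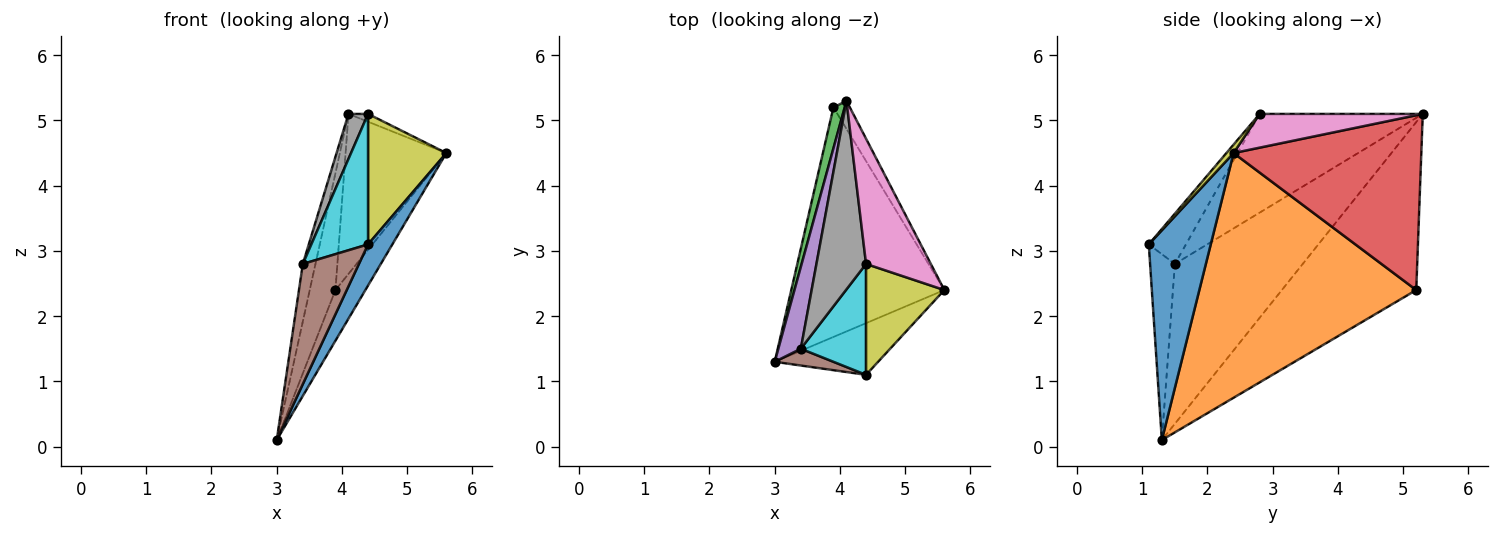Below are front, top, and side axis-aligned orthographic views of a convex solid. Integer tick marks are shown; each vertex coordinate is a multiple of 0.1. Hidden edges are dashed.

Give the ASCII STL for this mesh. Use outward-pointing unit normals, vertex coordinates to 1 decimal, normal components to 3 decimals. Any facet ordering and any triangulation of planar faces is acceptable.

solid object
 facet normal 0.846 -0.332 -0.417
  outer loop
   vertex 4.4 1.1 3.1
   vertex 3.0 1.3 0.1
   vertex 5.6 2.4 4.5
  endloop
 endfacet
 facet normal 0.842 0.116 -0.527
  outer loop
   vertex 3.9 5.2 2.4
   vertex 5.6 2.4 4.5
   vertex 3.0 1.3 0.1
  endloop
 endfacet
 facet normal -0.980 0.187 0.066
  outer loop
   vertex 3.9 5.2 2.4
   vertex 3.0 1.3 0.1
   vertex 4.1 5.3 5.1
  endloop
 endfacet
 facet normal 0.878 0.471 -0.083
  outer loop
   vertex 3.9 5.2 2.4
   vertex 4.1 5.3 5.1
   vertex 5.6 2.4 4.5
  endloop
 endfacet
 facet normal -0.986 0.098 0.139
  outer loop
   vertex 3.4 1.5 2.8
   vertex 4.1 5.3 5.1
   vertex 3.0 1.3 0.1
  endloop
 endfacet
 facet normal -0.401 -0.907 0.127
  outer loop
   vertex 3.4 1.5 2.8
   vertex 3.0 1.3 0.1
   vertex 4.4 1.1 3.1
  endloop
 endfacet
 facet normal 0.461 0.055 0.886
  outer loop
   vertex 4.4 2.8 5.1
   vertex 5.6 2.4 4.5
   vertex 4.1 5.3 5.1
  endloop
 endfacet
 facet normal -0.888 -0.107 0.447
  outer loop
   vertex 4.4 2.8 5.1
   vertex 4.1 5.3 5.1
   vertex 3.4 1.5 2.8
  endloop
 endfacet
 facet normal 0.070 -0.760 0.646
  outer loop
   vertex 4.4 2.8 5.1
   vertex 4.4 1.1 3.1
   vertex 5.6 2.4 4.5
  endloop
 endfacet
 facet normal -0.447 -0.682 0.579
  outer loop
   vertex 4.4 2.8 5.1
   vertex 3.4 1.5 2.8
   vertex 4.4 1.1 3.1
  endloop
 endfacet
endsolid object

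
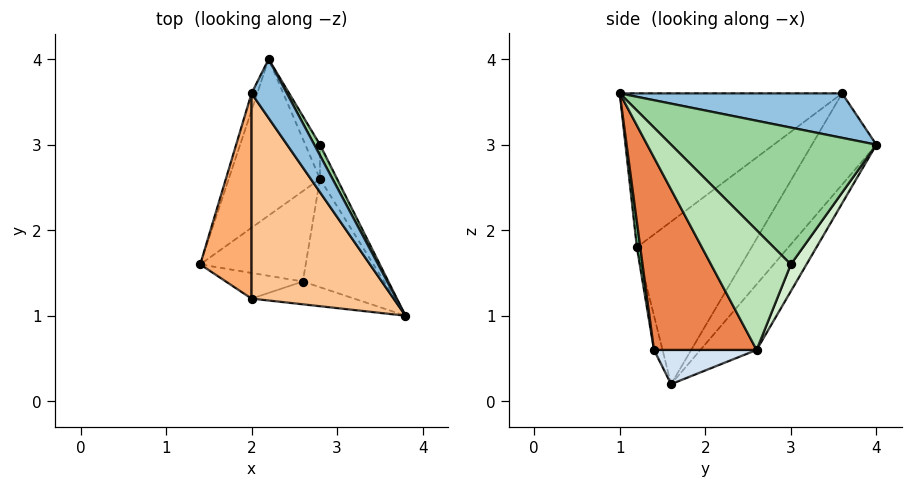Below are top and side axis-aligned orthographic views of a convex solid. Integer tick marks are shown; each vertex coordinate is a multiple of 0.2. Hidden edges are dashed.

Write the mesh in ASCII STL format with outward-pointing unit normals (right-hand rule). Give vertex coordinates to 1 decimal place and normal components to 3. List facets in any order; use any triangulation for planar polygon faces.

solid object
 facet normal -0.925 0.376 -0.058
  outer loop
   vertex 2.0 3.6 3.6
   vertex 2.2 4.0 3.0
   vertex 1.4 1.6 0.2
  endloop
 endfacet
 facet normal 0.688 0.476 0.547
  outer loop
   vertex 2.0 3.6 3.6
   vertex 3.8 1.0 3.6
   vertex 2.2 4.0 3.0
  endloop
 endfacet
 facet normal -0.385 0.752 -0.535
  outer loop
   vertex 2.8 2.6 0.6
   vertex 1.4 1.6 0.2
   vertex 2.2 4.0 3.0
  endloop
 endfacet
 facet normal 0.308 -0.051 -0.950
  outer loop
   vertex 2.8 2.6 0.6
   vertex 2.6 1.4 0.6
   vertex 1.4 1.6 0.2
  endloop
 endfacet
 facet normal 0.911 -0.152 -0.384
  outer loop
   vertex 2.8 2.6 0.6
   vertex 3.8 1.0 3.6
   vertex 2.6 1.4 0.6
  endloop
 endfacet
 facet normal -0.930 -0.220 0.294
  outer loop
   vertex 2.0 1.2 1.8
   vertex 2.0 3.6 3.6
   vertex 1.4 1.6 0.2
  endloop
 endfacet
 facet normal -0.655 -0.453 0.605
  outer loop
   vertex 2.0 1.2 1.8
   vertex 3.8 1.0 3.6
   vertex 2.0 3.6 3.6
  endloop
 endfacet
 facet normal -0.093 -0.974 -0.209
  outer loop
   vertex 2.0 1.2 1.8
   vertex 1.4 1.6 0.2
   vertex 2.6 1.4 0.6
  endloop
 endfacet
 facet normal 0.037 -0.989 -0.146
  outer loop
   vertex 2.0 1.2 1.8
   vertex 2.6 1.4 0.6
   vertex 3.8 1.0 3.6
  endloop
 endfacet
 facet normal 0.879 0.476 0.037
  outer loop
   vertex 2.8 3.0 1.6
   vertex 2.2 4.0 3.0
   vertex 3.8 1.0 3.6
  endloop
 endfacet
 facet normal 0.933 0.333 -0.133
  outer loop
   vertex 2.8 3.0 1.6
   vertex 3.8 1.0 3.6
   vertex 2.8 2.6 0.6
  endloop
 endfacet
 facet normal 0.563 0.767 -0.307
  outer loop
   vertex 2.8 3.0 1.6
   vertex 2.8 2.6 0.6
   vertex 2.2 4.0 3.0
  endloop
 endfacet
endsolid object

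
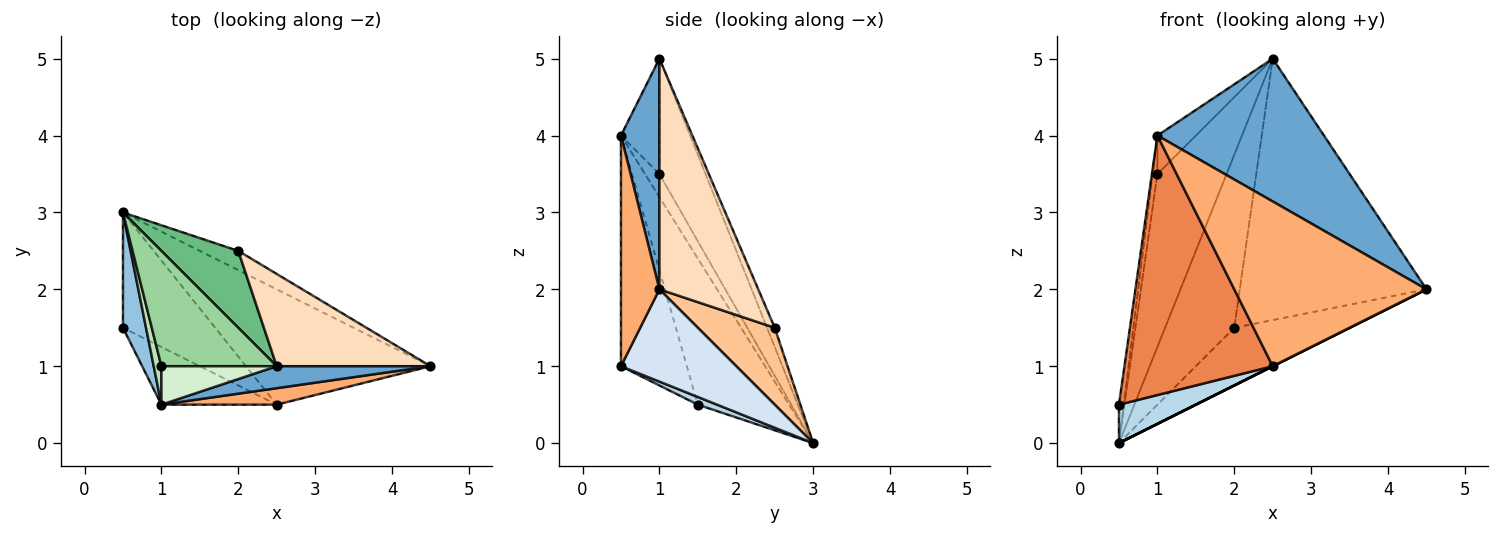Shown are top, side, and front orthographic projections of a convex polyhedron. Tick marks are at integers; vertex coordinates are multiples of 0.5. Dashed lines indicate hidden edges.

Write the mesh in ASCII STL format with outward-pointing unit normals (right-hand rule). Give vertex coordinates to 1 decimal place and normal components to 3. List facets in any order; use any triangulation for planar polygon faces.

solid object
 facet normal 0.222 -0.964 0.148
  outer loop
   vertex 1.0 0.5 4.0
   vertex 4.5 1.0 2.0
   vertex 2.5 1.0 5.0
  endloop
 endfacet
 facet normal -0.986 0.052 0.156
  outer loop
   vertex 1.0 0.5 4.0
   vertex 0.5 3.0 0.0
   vertex 0.5 1.5 0.5
  endloop
 endfacet
 facet normal 0.079 -0.315 -0.946
  outer loop
   vertex 2.5 0.5 1.0
   vertex 0.5 1.5 0.5
   vertex 0.5 3.0 0.0
  endloop
 endfacet
 facet normal 0.447 0.000 -0.894
  outer loop
   vertex 2.5 0.5 1.0
   vertex 0.5 3.0 0.0
   vertex 4.5 1.0 2.0
  endloop
 endfacet
 facet normal -0.398 -0.896 -0.199
  outer loop
   vertex 2.5 0.5 1.0
   vertex 1.0 0.5 4.0
   vertex 0.5 1.5 0.5
  endloop
 endfacet
 facet normal 0.195 -0.976 0.098
  outer loop
   vertex 2.5 0.5 1.0
   vertex 4.5 1.0 2.0
   vertex 1.0 0.5 4.0
  endloop
 endfacet
 facet normal 0.535 0.802 -0.267
  outer loop
   vertex 2.0 2.5 1.5
   vertex 4.5 1.0 2.0
   vertex 0.5 3.0 0.0
  endloop
 endfacet
 facet normal 0.447 0.844 0.298
  outer loop
   vertex 2.0 2.5 1.5
   vertex 2.5 1.0 5.0
   vertex 4.5 1.0 2.0
  endloop
 endfacet
 facet normal -0.101 0.909 0.404
  outer loop
   vertex 2.0 2.5 1.5
   vertex 0.5 3.0 0.0
   vertex 2.5 1.0 5.0
  endloop
 endfacet
 facet normal -0.485 0.728 0.485
  outer loop
   vertex 1.0 1.0 3.5
   vertex 2.5 1.0 5.0
   vertex 0.5 3.0 0.0
  endloop
 endfacet
 facet normal -0.905 0.302 0.302
  outer loop
   vertex 1.0 1.0 3.5
   vertex 0.5 3.0 0.0
   vertex 1.0 0.5 4.0
  endloop
 endfacet
 facet normal -0.577 0.577 0.577
  outer loop
   vertex 1.0 1.0 3.5
   vertex 1.0 0.5 4.0
   vertex 2.5 1.0 5.0
  endloop
 endfacet
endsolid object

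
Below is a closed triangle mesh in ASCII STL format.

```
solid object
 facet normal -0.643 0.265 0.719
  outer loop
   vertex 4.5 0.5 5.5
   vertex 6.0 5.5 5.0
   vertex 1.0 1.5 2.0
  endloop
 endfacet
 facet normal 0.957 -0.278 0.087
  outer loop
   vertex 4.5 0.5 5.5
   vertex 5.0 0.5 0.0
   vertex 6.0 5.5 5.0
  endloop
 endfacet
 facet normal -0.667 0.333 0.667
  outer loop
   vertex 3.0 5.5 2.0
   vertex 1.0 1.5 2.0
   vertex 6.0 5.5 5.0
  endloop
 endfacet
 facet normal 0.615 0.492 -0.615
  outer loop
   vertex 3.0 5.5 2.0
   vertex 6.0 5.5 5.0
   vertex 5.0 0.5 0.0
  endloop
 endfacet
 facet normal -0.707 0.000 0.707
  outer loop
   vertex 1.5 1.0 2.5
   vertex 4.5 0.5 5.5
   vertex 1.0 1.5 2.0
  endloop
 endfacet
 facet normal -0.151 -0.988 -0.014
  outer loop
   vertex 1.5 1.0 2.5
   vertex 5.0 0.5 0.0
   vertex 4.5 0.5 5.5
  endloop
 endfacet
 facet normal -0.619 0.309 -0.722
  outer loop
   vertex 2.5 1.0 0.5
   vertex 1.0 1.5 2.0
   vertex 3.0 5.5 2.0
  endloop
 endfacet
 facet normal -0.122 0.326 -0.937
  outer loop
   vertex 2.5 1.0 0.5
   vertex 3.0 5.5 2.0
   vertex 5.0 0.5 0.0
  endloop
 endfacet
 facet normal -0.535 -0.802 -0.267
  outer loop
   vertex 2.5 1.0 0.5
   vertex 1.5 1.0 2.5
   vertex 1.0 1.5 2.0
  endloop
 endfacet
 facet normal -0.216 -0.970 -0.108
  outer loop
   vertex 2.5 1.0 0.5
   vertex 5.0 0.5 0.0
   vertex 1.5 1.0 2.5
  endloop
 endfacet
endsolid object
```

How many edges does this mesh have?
15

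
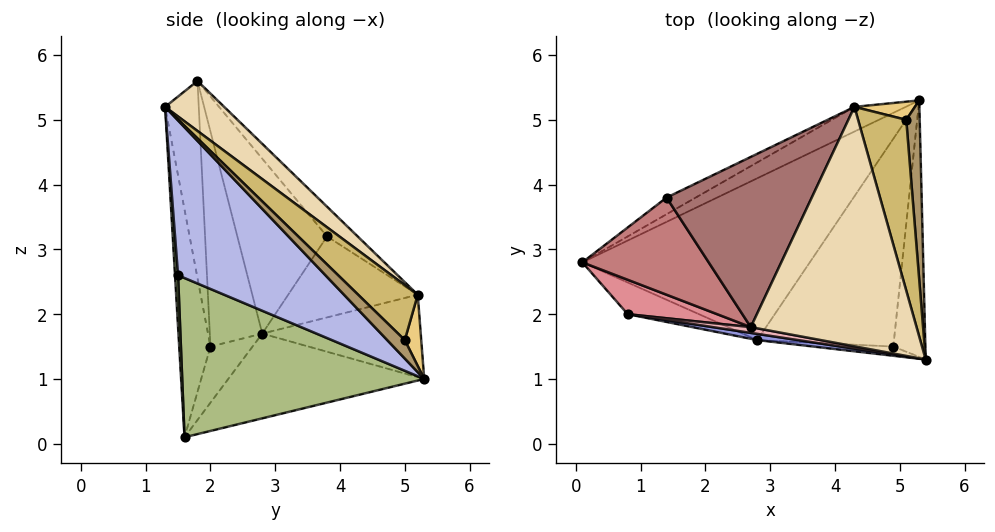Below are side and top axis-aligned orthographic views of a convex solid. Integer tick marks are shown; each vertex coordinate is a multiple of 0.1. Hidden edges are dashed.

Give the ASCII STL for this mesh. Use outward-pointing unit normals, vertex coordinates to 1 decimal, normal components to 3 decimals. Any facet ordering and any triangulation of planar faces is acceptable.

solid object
 facet normal -0.317 0.421 -0.850
  outer loop
   vertex 2.8 1.6 0.1
   vertex 0.1 2.8 1.7
   vertex 5.3 5.3 1.0
  endloop
 endfacet
 facet normal -0.585 -0.326 -0.743
  outer loop
   vertex 0.8 2.0 1.5
   vertex 0.1 2.8 1.7
   vertex 2.8 1.6 0.1
  endloop
 endfacet
 facet normal -0.175 -0.984 0.031
  outer loop
   vertex 0.8 2.0 1.5
   vertex 2.8 1.6 0.1
   vertex 5.4 1.3 5.2
  endloop
 endfacet
 facet normal 0.962 -0.185 -0.199
  outer loop
   vertex 4.9 1.5 2.6
   vertex 5.3 5.3 1.0
   vertex 5.4 1.3 5.2
  endloop
 endfacet
 facet normal 0.057 -0.995 -0.087
  outer loop
   vertex 4.9 1.5 2.6
   vertex 5.4 1.3 5.2
   vertex 2.8 1.6 0.1
  endloop
 endfacet
 facet normal 0.715 -0.334 -0.614
  outer loop
   vertex 4.9 1.5 2.6
   vertex 2.8 1.6 0.1
   vertex 5.3 5.3 1.0
  endloop
 endfacet
 facet normal -0.446 0.851 -0.278
  outer loop
   vertex 4.3 5.2 2.3
   vertex 5.3 5.3 1.0
   vertex 0.1 2.8 1.7
  endloop
 endfacet
 facet normal -0.471 0.866 -0.169
  outer loop
   vertex 4.3 5.2 2.3
   vertex 0.1 2.8 1.7
   vertex 1.4 3.8 3.2
  endloop
 endfacet
 facet normal 0.681 0.538 0.496
  outer loop
   vertex 5.1 5.0 1.6
   vertex 5.4 1.3 5.2
   vertex 5.3 5.3 1.0
  endloop
 endfacet
 facet normal 0.616 0.575 0.539
  outer loop
   vertex 5.1 5.0 1.6
   vertex 4.3 5.2 2.3
   vertex 5.4 1.3 5.2
  endloop
 endfacet
 facet normal 0.600 0.618 0.509
  outer loop
   vertex 5.1 5.0 1.6
   vertex 5.3 5.3 1.0
   vertex 4.3 5.2 2.3
  endloop
 endfacet
 facet normal 0.226 0.622 0.750
  outer loop
   vertex 2.7 1.8 5.6
   vertex 5.4 1.3 5.2
   vertex 4.3 5.2 2.3
  endloop
 endfacet
 facet normal -0.139 0.723 0.677
  outer loop
   vertex 2.7 1.8 5.6
   vertex 4.3 5.2 2.3
   vertex 1.4 3.8 3.2
  endloop
 endfacet
 facet normal -0.798 0.173 0.577
  outer loop
   vertex 2.7 1.8 5.6
   vertex 1.4 3.8 3.2
   vertex 0.1 2.8 1.7
  endloop
 endfacet
 facet normal -0.685 -0.671 0.285
  outer loop
   vertex 2.7 1.8 5.6
   vertex 0.1 2.8 1.7
   vertex 0.8 2.0 1.5
  endloop
 endfacet
 facet normal -0.177 -0.984 0.034
  outer loop
   vertex 2.7 1.8 5.6
   vertex 0.8 2.0 1.5
   vertex 5.4 1.3 5.2
  endloop
 endfacet
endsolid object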